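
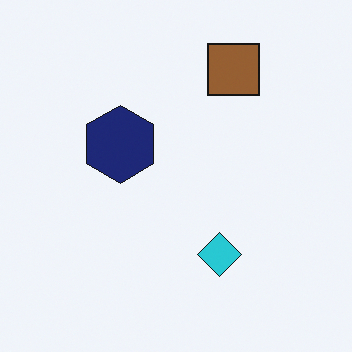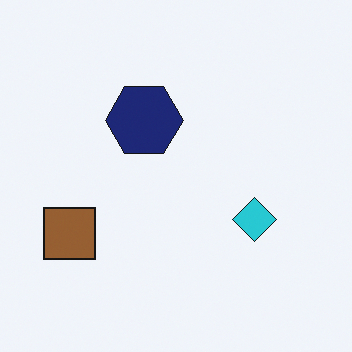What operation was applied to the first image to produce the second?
It was transposed (reflected across the top-left ↔ bottom-right diagonal).

Shapes have swapped their row and column positions — what was in the top-right is now in the bottom-left — a diagonal reflection.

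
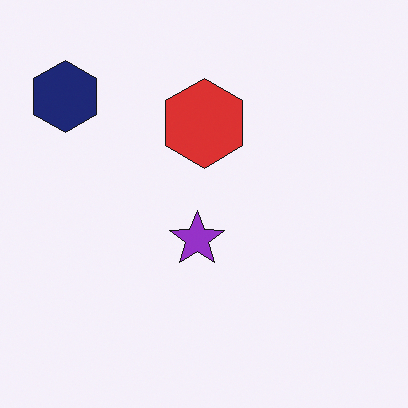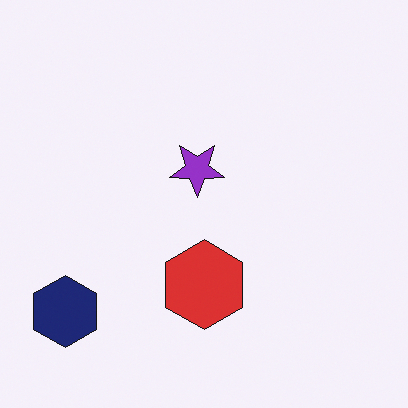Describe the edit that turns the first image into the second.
The second image is the first flipped vertically (top ↔ bottom).

The navy hexagon is in the top-left of the first image and the bottom-left of the second — shapes on opposite sides of the horizontal midline have swapped in a mirror flip.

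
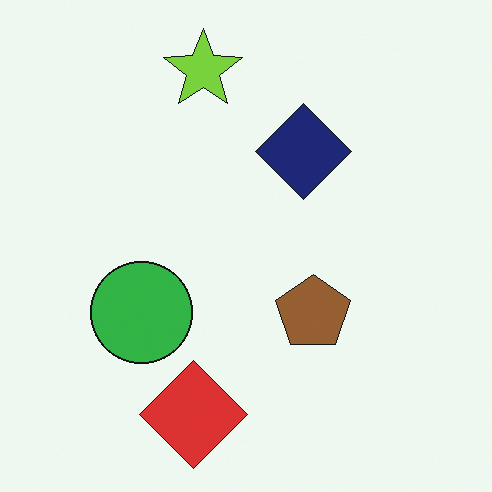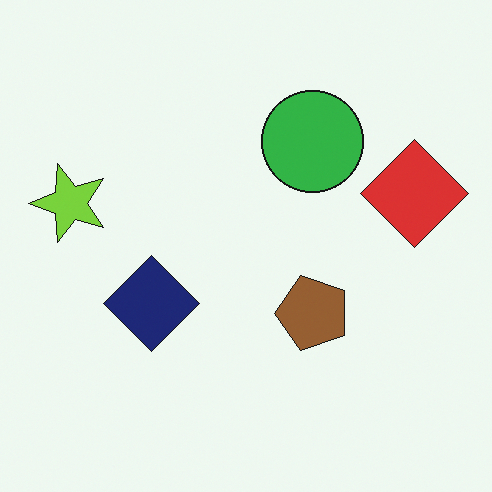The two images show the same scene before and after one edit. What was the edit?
The second image is the first transposed (reflected across the top-left ↔ bottom-right diagonal).

Shapes have swapped their row and column positions — what was in the top-right is now in the bottom-left — a diagonal reflection.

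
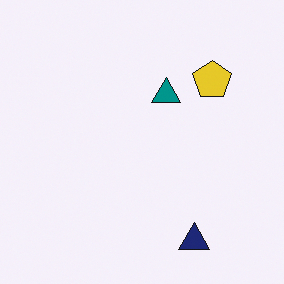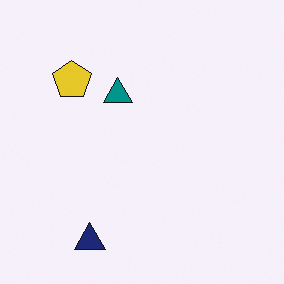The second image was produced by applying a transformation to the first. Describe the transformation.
The second image is the first flipped horizontally (left ↔ right).

The yellow pentagon is in the top-right of the first image and the top-left of the second — shapes on opposite sides of the vertical midline have swapped in a mirror flip.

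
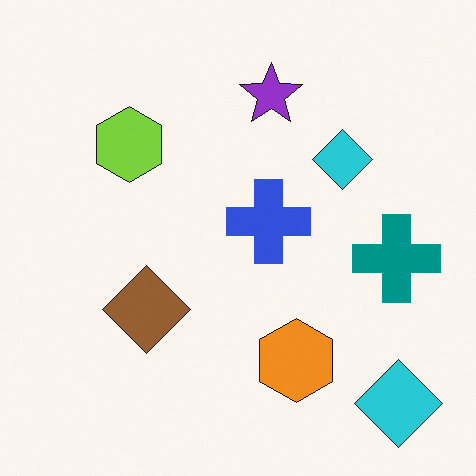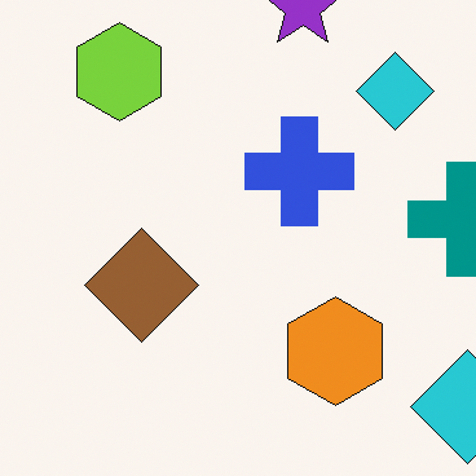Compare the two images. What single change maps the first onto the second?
The transformation is: cropped slightly and scaled back up.

The visible shapes are larger and the field of view is narrower; shapes near the original edges may be partly or wholly outside the frame — a crop-and-rescale.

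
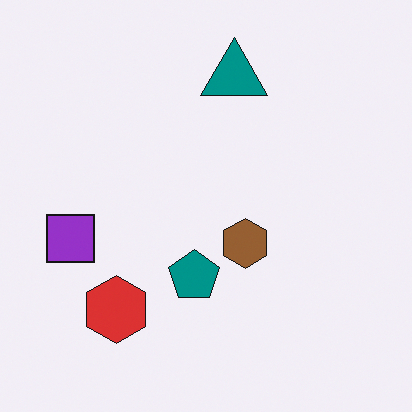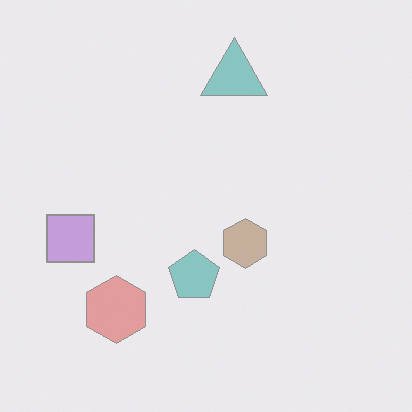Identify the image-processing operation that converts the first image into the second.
It was given much lower contrast.

Tones are pushed toward mid-grey across the whole image — a global contrast change.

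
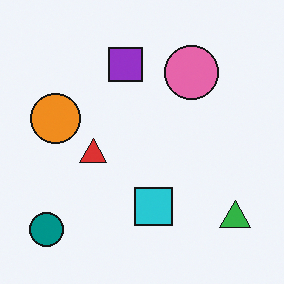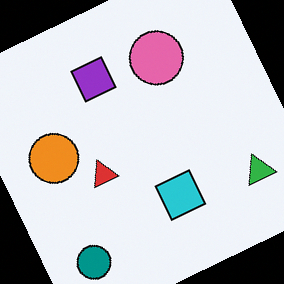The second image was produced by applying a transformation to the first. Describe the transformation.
The second image is the first rotated counter-clockwise by a moderate amount.

Every shape is tilted by the same angle and the image corners show triangular fill wedges — a whole-image rotation by a non-right angle.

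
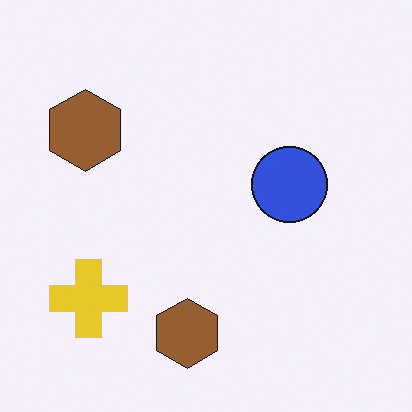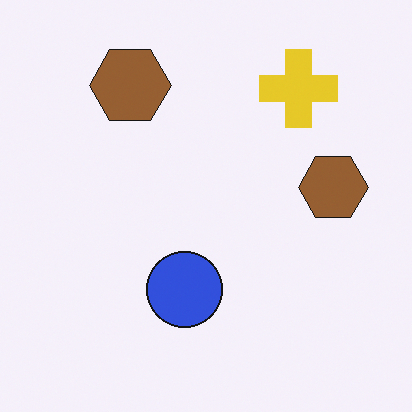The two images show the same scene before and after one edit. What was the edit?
The image was transposed (reflected across the top-left ↔ bottom-right diagonal).

Shapes have swapped their row and column positions — what was in the top-right is now in the bottom-left — a diagonal reflection.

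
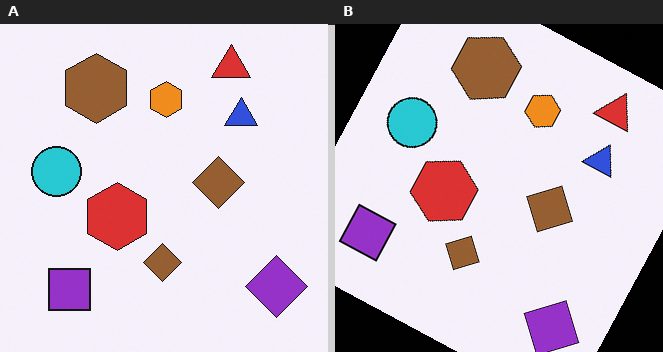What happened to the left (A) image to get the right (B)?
Rotated clockwise by a clearly visible amount.

Every shape is tilted by the same angle and the image corners show triangular fill wedges — a whole-image rotation by a non-right angle.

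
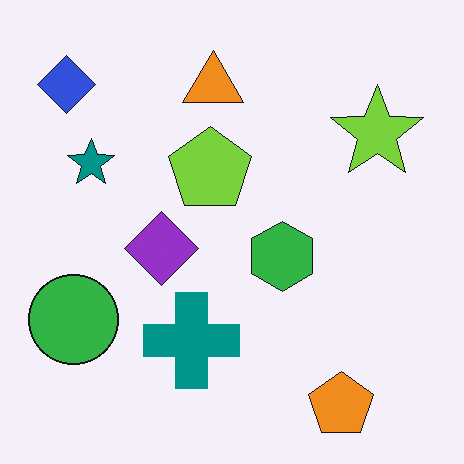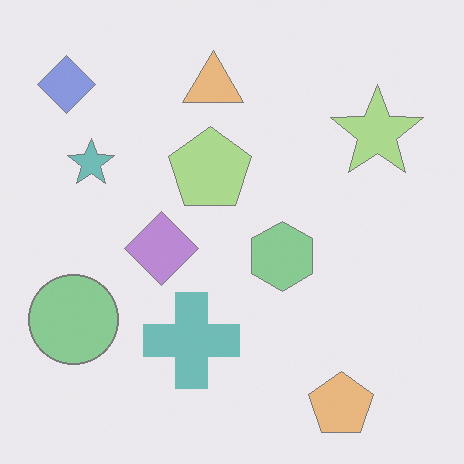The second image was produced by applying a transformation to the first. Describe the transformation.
The second image is the first given much lower contrast.

Tones are pushed toward mid-grey across the whole image — a global contrast change.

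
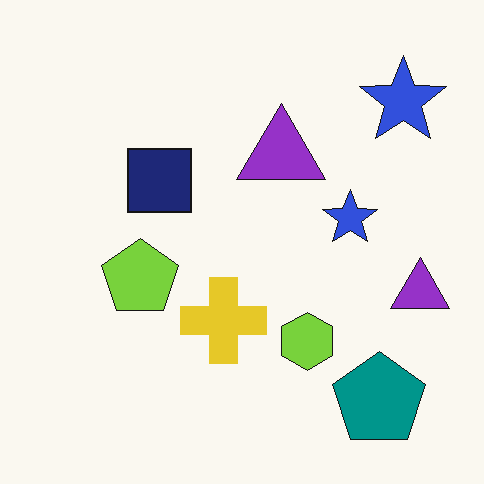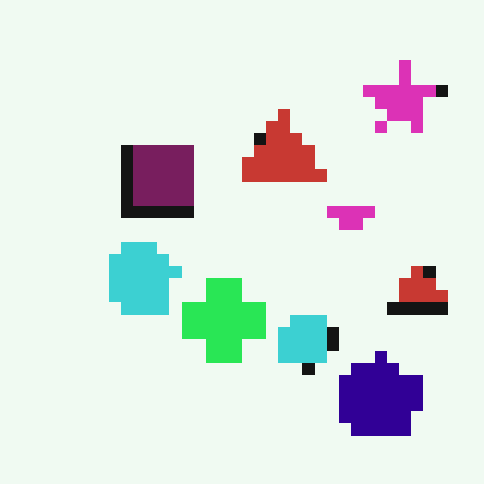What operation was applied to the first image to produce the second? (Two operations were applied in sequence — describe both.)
The image was hue-shifted by a moderate amount, then coarsely pixelated.

Every shape's color has rotated by the same amount around the hue wheel — a uniform hue shift. Shapes are reduced to large square blocks; fine edges and outlines are lost — a downscale-then-upscale (mosaic) effect.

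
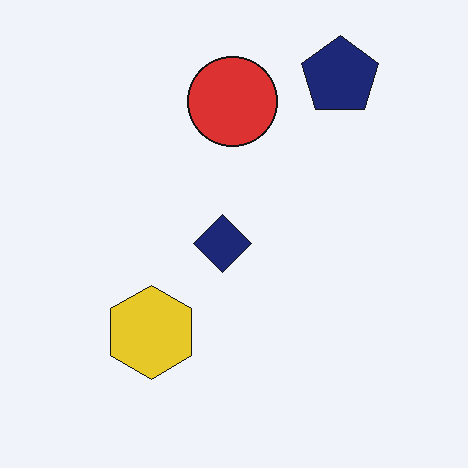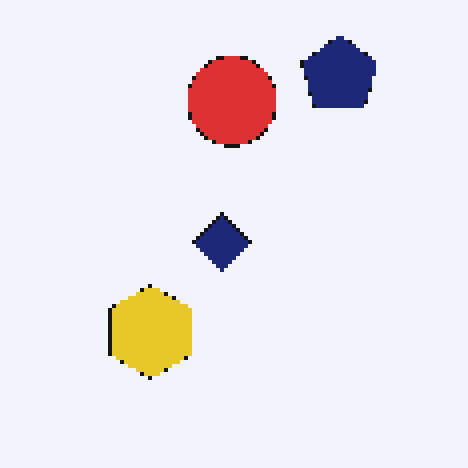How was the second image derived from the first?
The second image is the first lightly pixelated (a mild mosaic effect).

Shapes are reduced to large square blocks; fine edges and outlines are lost — a downscale-then-upscale (mosaic) effect.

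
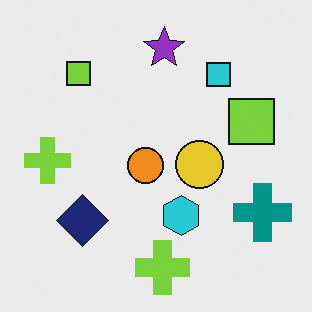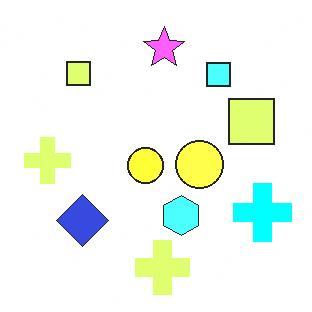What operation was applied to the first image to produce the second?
It was noticeably brightened.

Every pixel — background and shapes alike — is uniformly brightened.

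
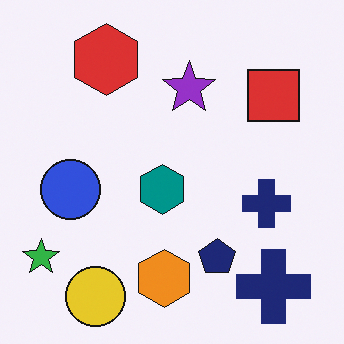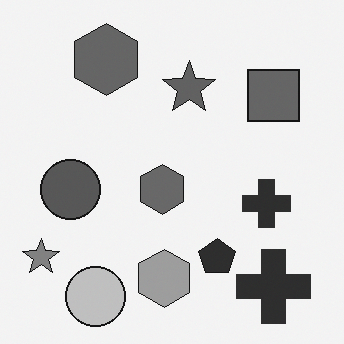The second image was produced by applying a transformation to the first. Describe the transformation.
The second image is the first converted to grayscale.

All color is removed — every shape is now a shade of grey.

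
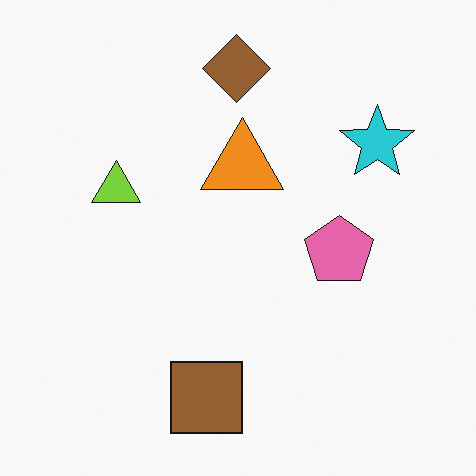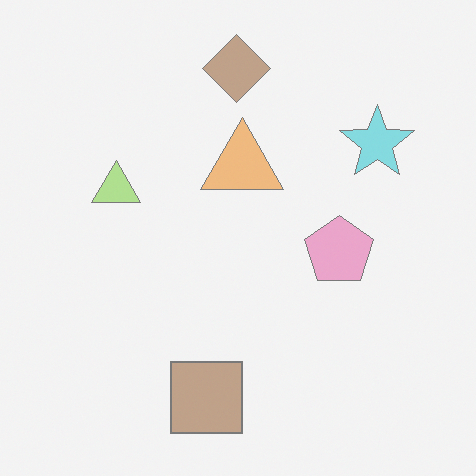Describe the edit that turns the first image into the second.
The second image is the first given much lower contrast.

Tones are pushed toward mid-grey across the whole image — a global contrast change.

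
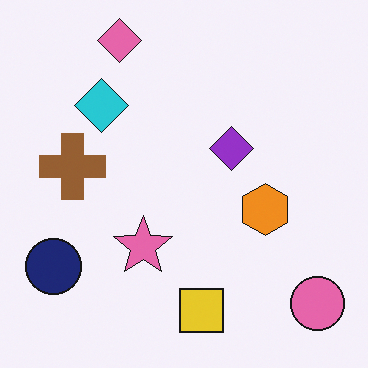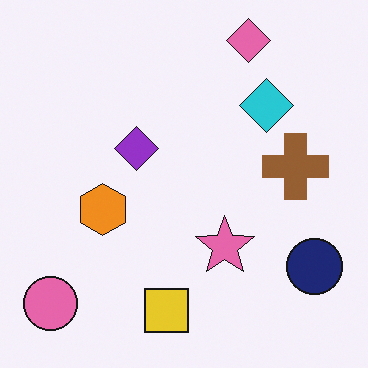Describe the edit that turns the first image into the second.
It was flipped horizontally (left ↔ right).

The pink circle is in the bottom-right of the first image and the bottom-left of the second — shapes on opposite sides of the vertical midline have swapped in a mirror flip.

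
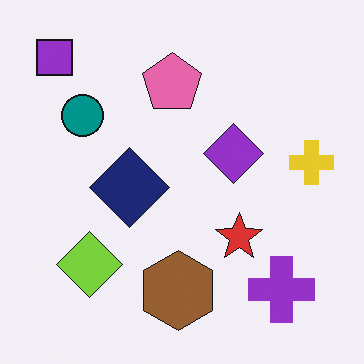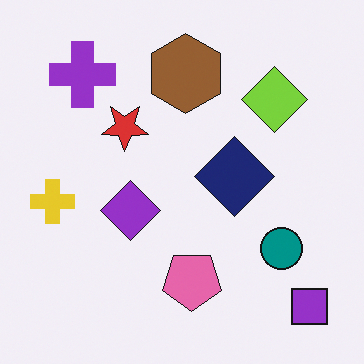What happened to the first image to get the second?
This is the original image rotated 180°.

The purple square sits in the top-left of the first image and the bottom-right of the second — consistent with a whole-image 180° rotation.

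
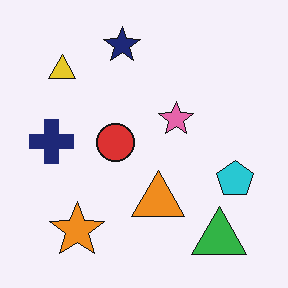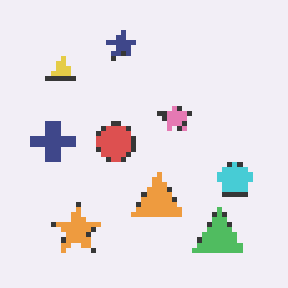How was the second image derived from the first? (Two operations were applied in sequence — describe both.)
This is the original image mildly pixelated, then given slightly reduced contrast.

Shapes are reduced to large square blocks; fine edges and outlines are lost — a downscale-then-upscale (mosaic) effect. Tones are pushed toward mid-grey across the whole image — a global contrast change.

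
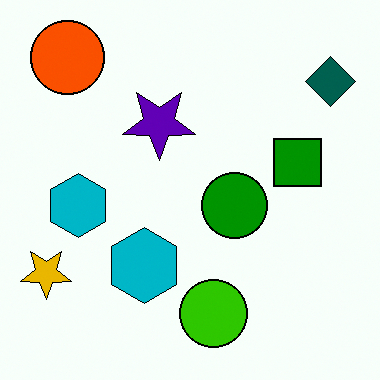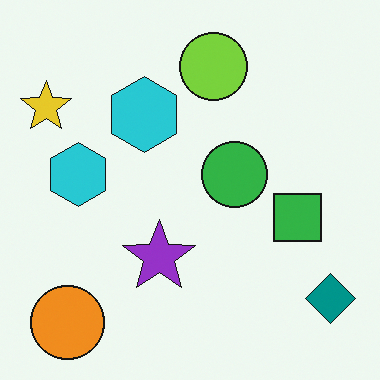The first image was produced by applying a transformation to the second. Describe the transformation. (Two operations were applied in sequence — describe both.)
The image was flipped vertically (top ↔ bottom), then boosted in contrast.

The orange circle is in the bottom-left of the second image and the top-left of the first — shapes on opposite sides of the horizontal midline have swapped in a mirror flip. Tones are pushed away from mid-grey across the whole image — a global contrast change.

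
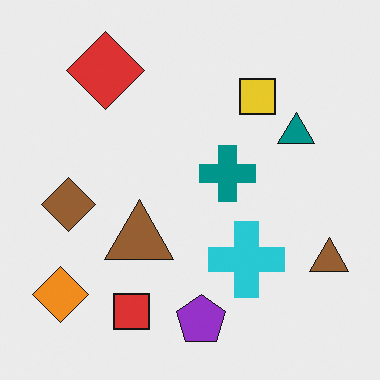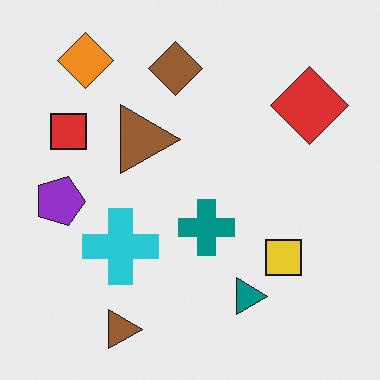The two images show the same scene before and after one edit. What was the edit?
This is the original image rotated 90° clockwise.

The orange diamond sits in the bottom-left of the first image and the top-left of the second — consistent with a whole-image 90° clockwise rotation.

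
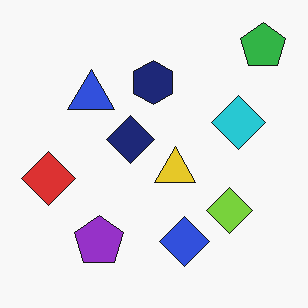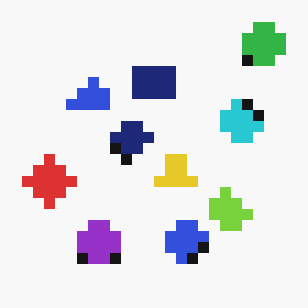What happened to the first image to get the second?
It was coarsely pixelated.

Shapes are reduced to large square blocks; fine edges and outlines are lost — a downscale-then-upscale (mosaic) effect.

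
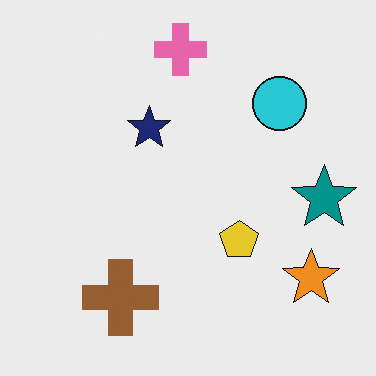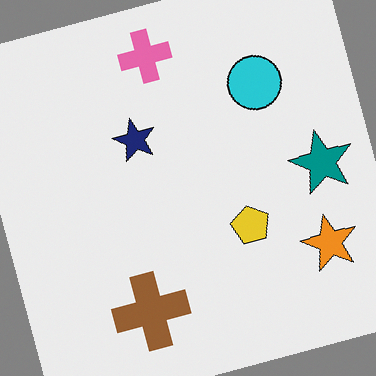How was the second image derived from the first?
This is the original image rotated counter-clockwise by a moderate amount.

Every shape is tilted by the same angle and the image corners show triangular fill wedges — a whole-image rotation by a non-right angle.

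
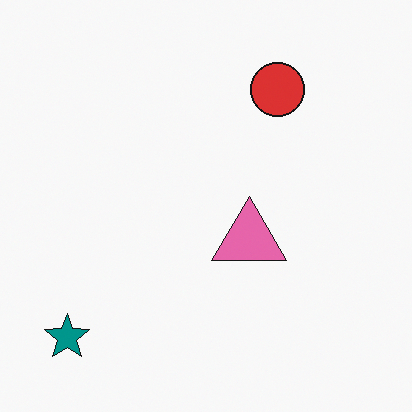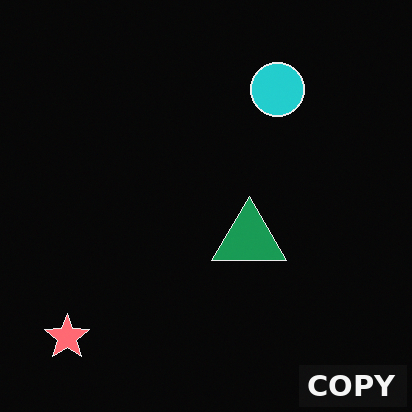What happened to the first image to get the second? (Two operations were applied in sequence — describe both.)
It was color-inverted (negative), then watermarked with the text "COPY" in the lower-right corner.

The light background has become dark and every shape's color is its complement — a photographic negative. A dark label reading "COPY" appears in the lower-right corner.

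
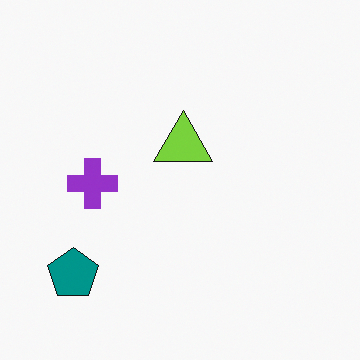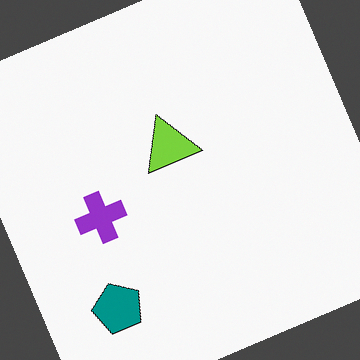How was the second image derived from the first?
This is the original image rotated counter-clockwise by a moderate amount.

Every shape is tilted by the same angle and the image corners show triangular fill wedges — a whole-image rotation by a non-right angle.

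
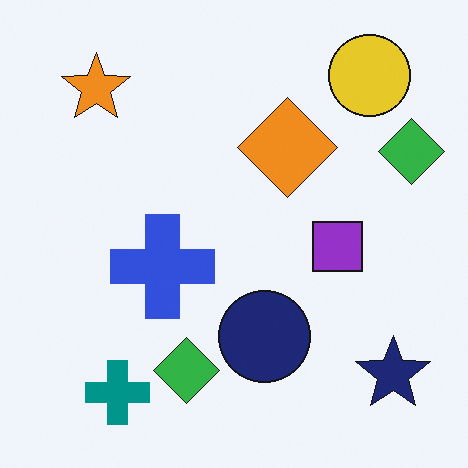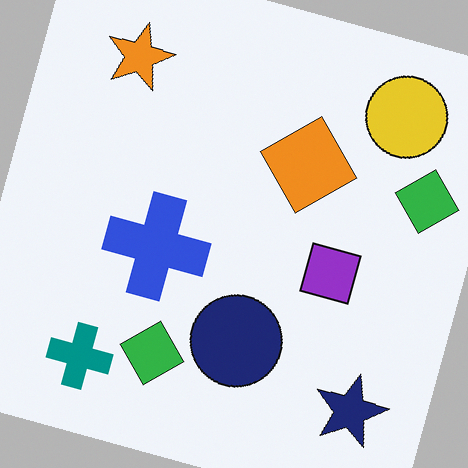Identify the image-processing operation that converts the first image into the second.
The image was rotated clockwise by a moderate amount.

Every shape is tilted by the same angle and the image corners show triangular fill wedges — a whole-image rotation by a non-right angle.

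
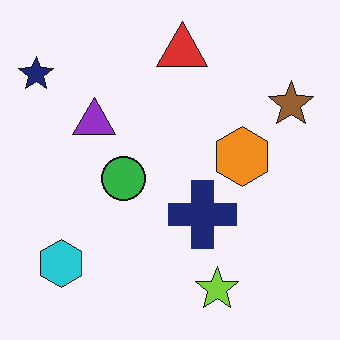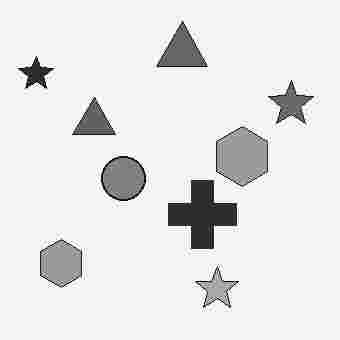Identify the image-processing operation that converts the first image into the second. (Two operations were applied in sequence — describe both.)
This is the original image converted to grayscale, then degraded with heavy JPEG compression.

All color is removed — every shape is now a shade of grey. Blocky 8×8 compression artifacts appear around shape edges and the flat background shows ringing — characteristic JPEG degradation.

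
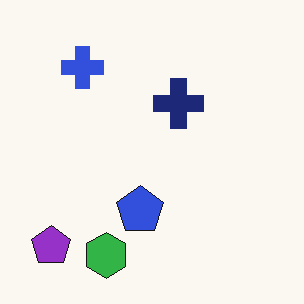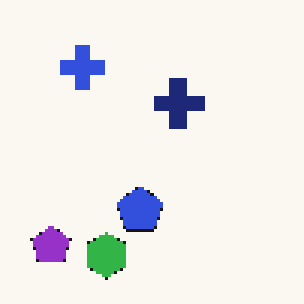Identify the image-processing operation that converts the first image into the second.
This is the original image lightly pixelated (a mild mosaic effect).

Shapes are reduced to large square blocks; fine edges and outlines are lost — a downscale-then-upscale (mosaic) effect.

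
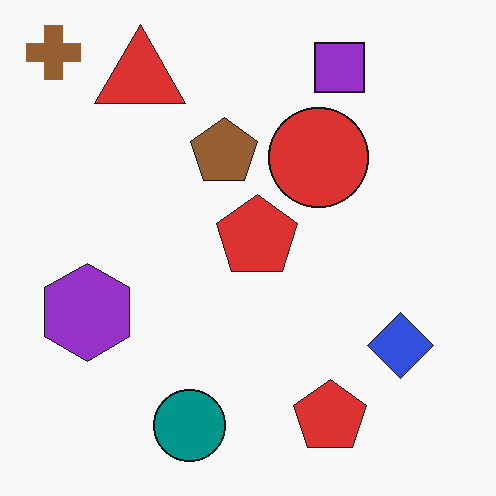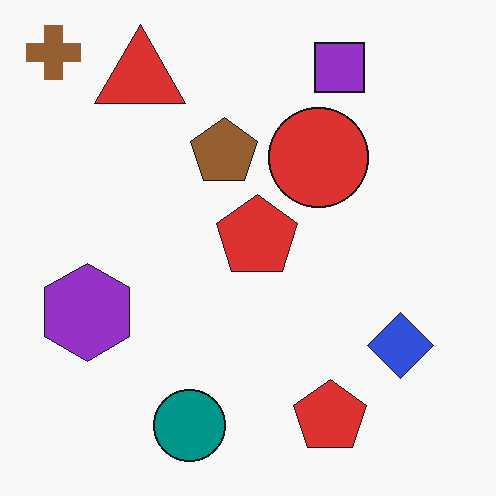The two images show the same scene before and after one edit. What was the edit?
This is the original image JPEG-compressed with visible artifacts.

Blocky 8×8 compression artifacts appear around shape edges and the flat background shows ringing — characteristic JPEG degradation.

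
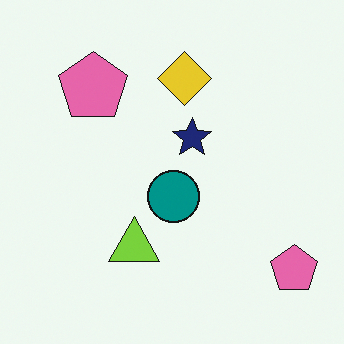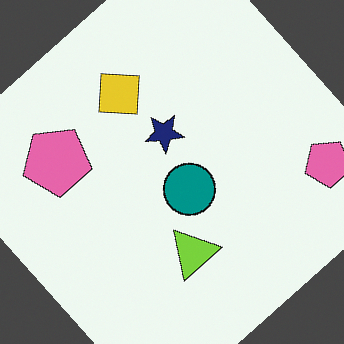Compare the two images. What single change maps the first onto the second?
This is the original image rotated counter-clockwise by a large amount — several tens of degrees.

Every shape is tilted by the same angle and the image corners show triangular fill wedges — a whole-image rotation by a non-right angle.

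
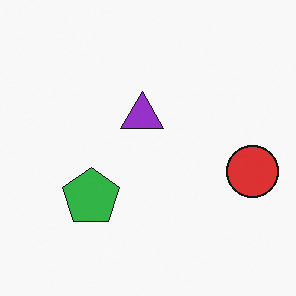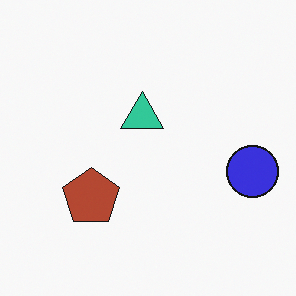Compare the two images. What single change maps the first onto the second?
The second image is the first hue-shifted by a large amount.

Every shape's color has rotated by the same amount around the hue wheel — a uniform hue shift.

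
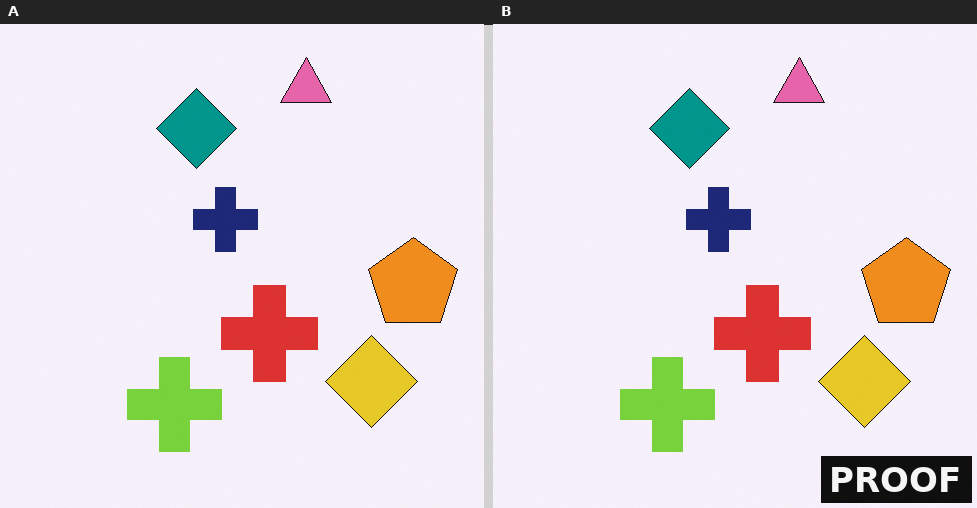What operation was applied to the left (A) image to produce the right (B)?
The image was watermarked with the text "PROOF" in the lower-right corner.

A dark label reading "PROOF" appears in the lower-right corner.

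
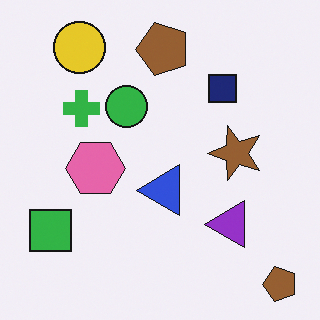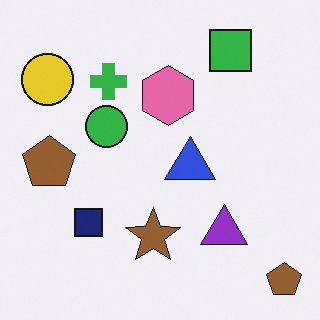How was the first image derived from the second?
The first image is the second transposed (reflected across the top-left ↔ bottom-right diagonal).

Shapes have swapped their row and column positions — what was in the top-right is now in the bottom-left — a diagonal reflection.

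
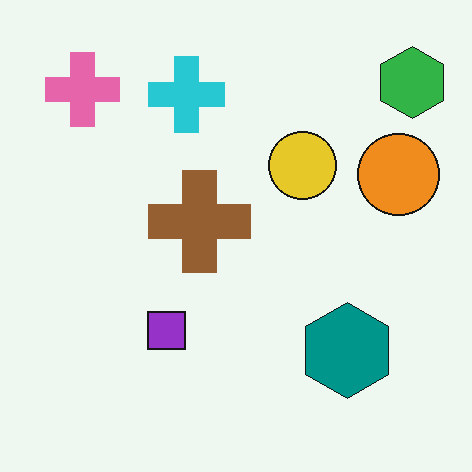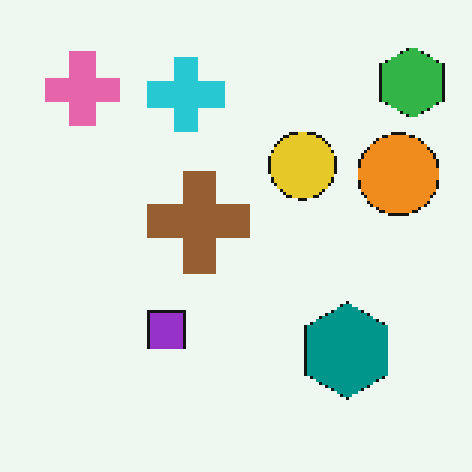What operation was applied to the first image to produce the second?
This is the original image mildly pixelated.

Shapes are reduced to large square blocks; fine edges and outlines are lost — a downscale-then-upscale (mosaic) effect.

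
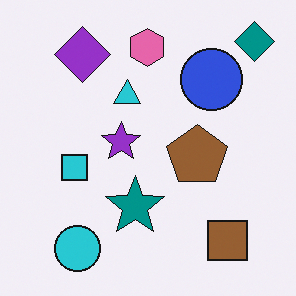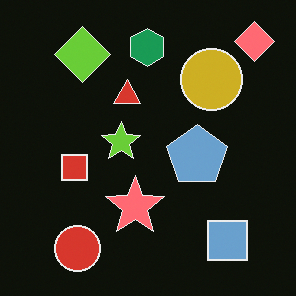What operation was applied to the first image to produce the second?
This is the original image color-inverted (negative).

The light background has become dark and every shape's color is its complement — a photographic negative.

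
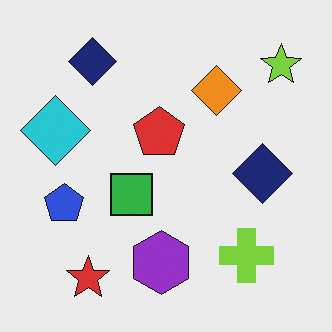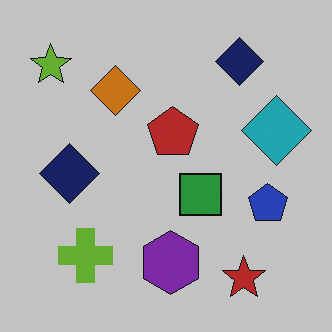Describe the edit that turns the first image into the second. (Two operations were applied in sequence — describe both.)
This is the original image flipped horizontally (left ↔ right), then darkened a little.

The lime star is in the top-right of the first image and the top-left of the second — shapes on opposite sides of the vertical midline have swapped in a mirror flip. Every pixel — background and shapes alike — is uniformly darkened.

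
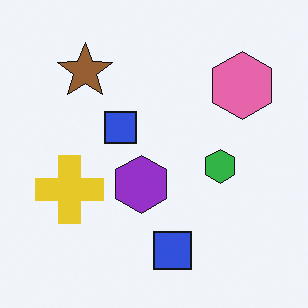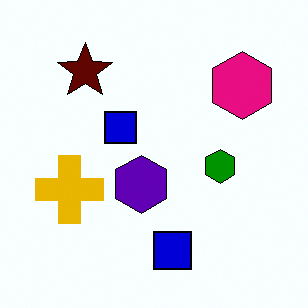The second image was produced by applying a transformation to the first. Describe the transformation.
The image was given much higher contrast.

Tones are pushed away from mid-grey across the whole image — a global contrast change.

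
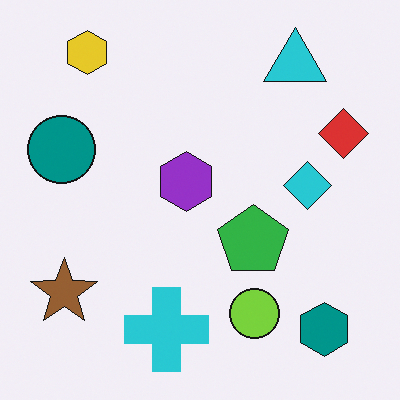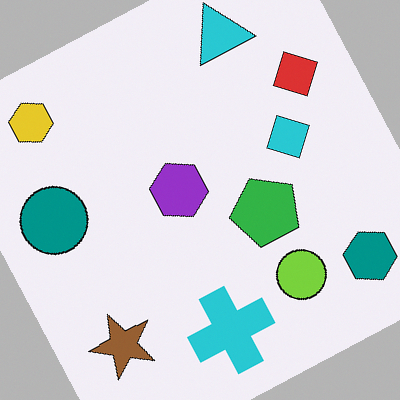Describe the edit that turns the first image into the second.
The image was rotated counter-clockwise by a moderate amount.

Every shape is tilted by the same angle and the image corners show triangular fill wedges — a whole-image rotation by a non-right angle.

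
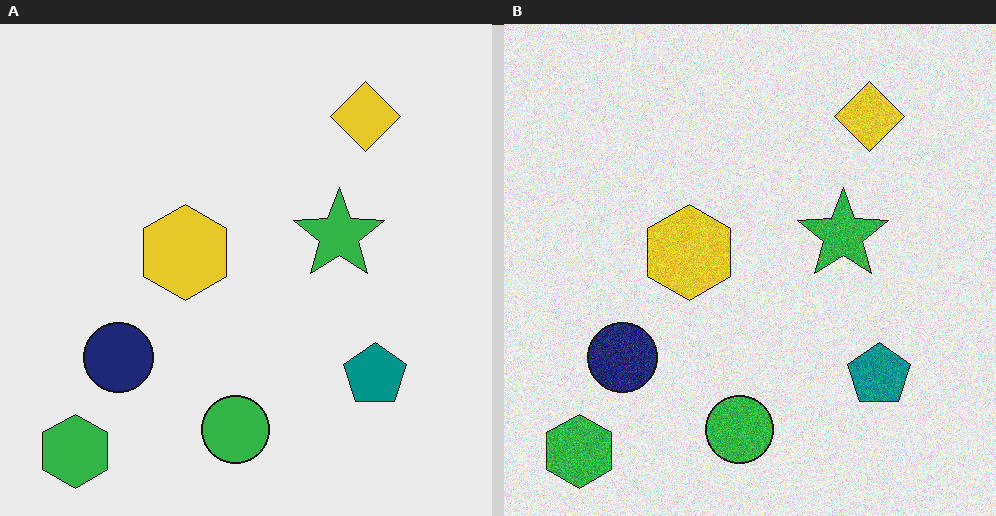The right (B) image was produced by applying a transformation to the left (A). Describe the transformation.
The transformation is: degraded with moderate additive noise.

Random speckle covers the whole image, including the flat background.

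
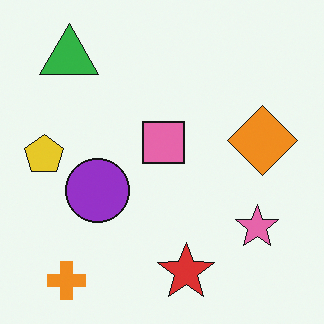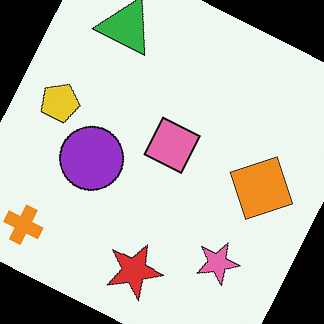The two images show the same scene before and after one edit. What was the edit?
It was rotated clockwise by a moderate amount.

Every shape is tilted by the same angle and the image corners show triangular fill wedges — a whole-image rotation by a non-right angle.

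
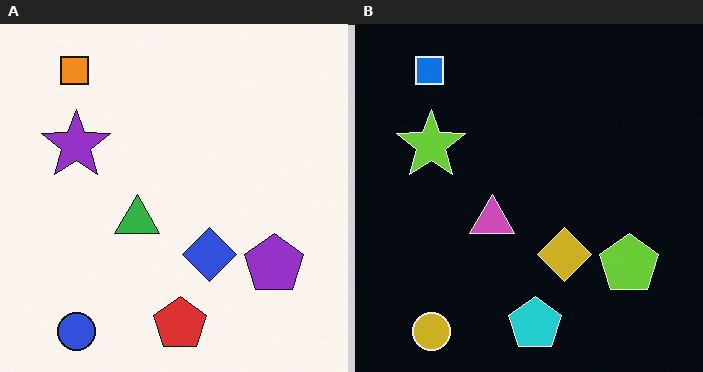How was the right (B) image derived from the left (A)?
It was color-inverted (negative).

The light background has become dark and every shape's color is its complement — a photographic negative.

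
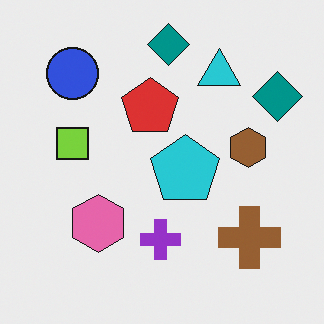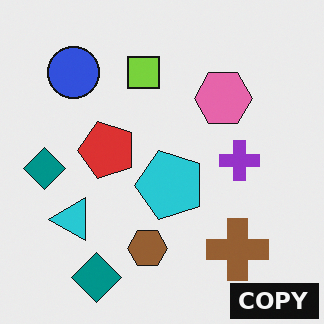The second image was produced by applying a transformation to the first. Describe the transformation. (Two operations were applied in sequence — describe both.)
The image was transposed (reflected across the top-left ↔ bottom-right diagonal), then watermarked with the text "COPY" in the lower-right corner.

Shapes have swapped their row and column positions — what was in the top-right is now in the bottom-left — a diagonal reflection. A dark label reading "COPY" appears in the lower-right corner.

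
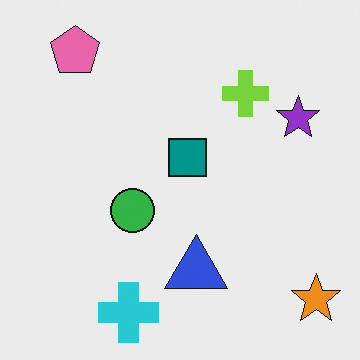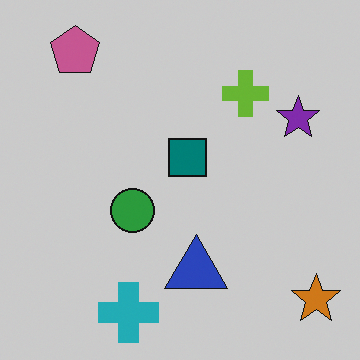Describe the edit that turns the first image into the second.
The transformation is: slightly darkened.

Every pixel — background and shapes alike — is uniformly darkened.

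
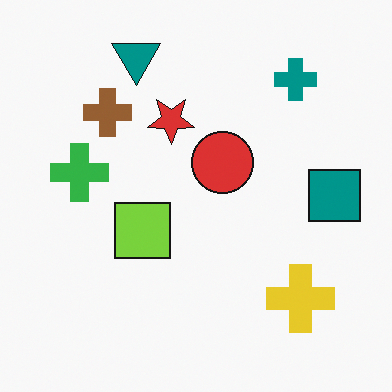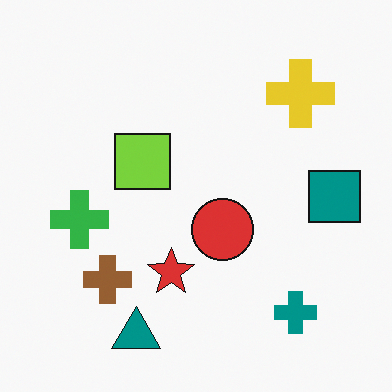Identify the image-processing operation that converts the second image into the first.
The image was flipped vertically (top ↔ bottom).

The teal triangle is in the bottom of the second image and the top of the first — shapes on opposite sides of the horizontal midline have swapped in a mirror flip.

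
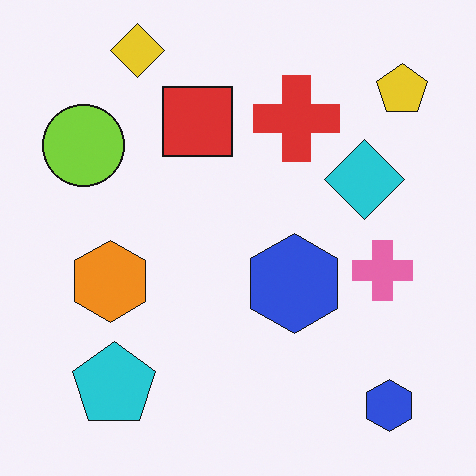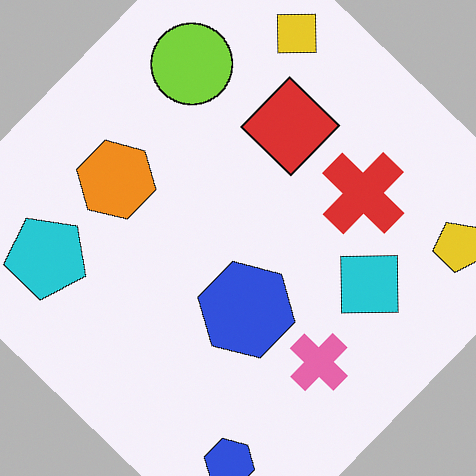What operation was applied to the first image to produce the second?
Rotated clockwise by a large amount — several tens of degrees.

Every shape is tilted by the same angle and the image corners show triangular fill wedges — a whole-image rotation by a non-right angle.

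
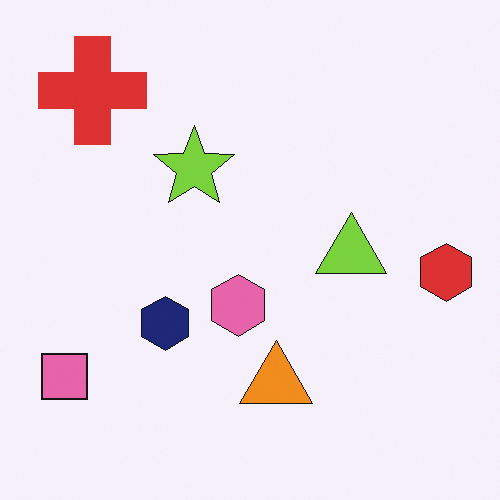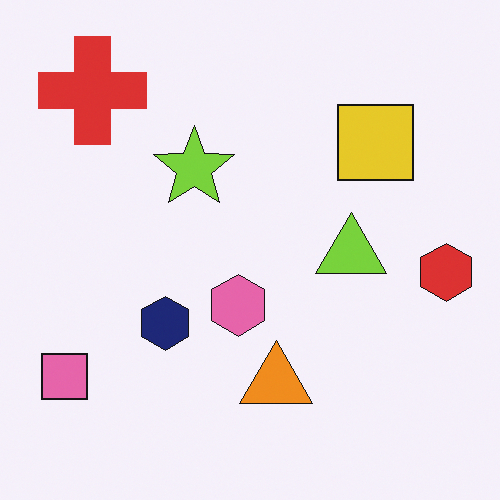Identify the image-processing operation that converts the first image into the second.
The image was overlaid with an additional yellow square.

A yellow square appears in the second image that is absent from the first.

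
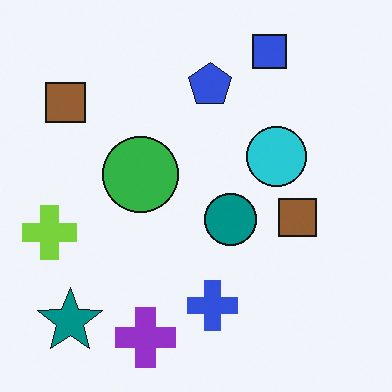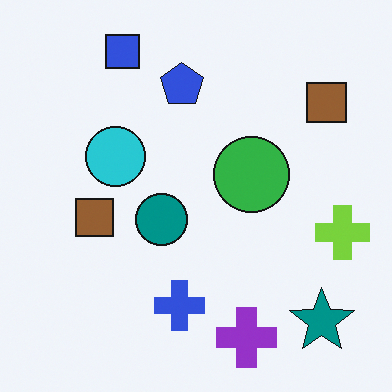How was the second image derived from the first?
The second image is the first flipped horizontally (left ↔ right).

The lime cross is in the left of the first image and the right of the second — shapes on opposite sides of the vertical midline have swapped in a mirror flip.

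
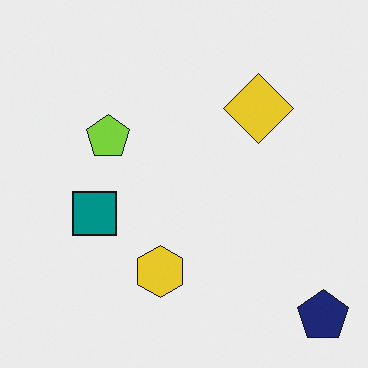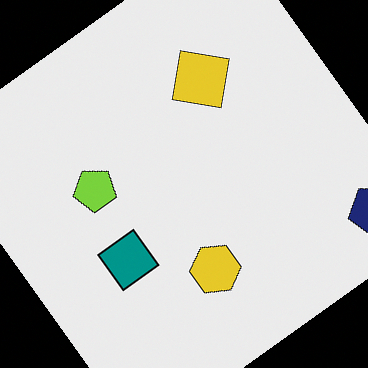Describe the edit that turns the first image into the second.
Rotated counter-clockwise by a large amount — several tens of degrees.

Every shape is tilted by the same angle and the image corners show triangular fill wedges — a whole-image rotation by a non-right angle.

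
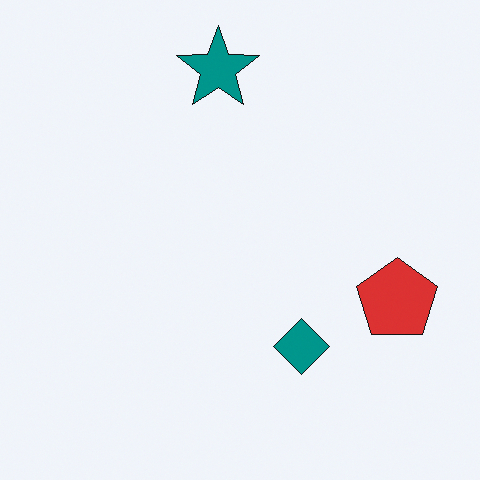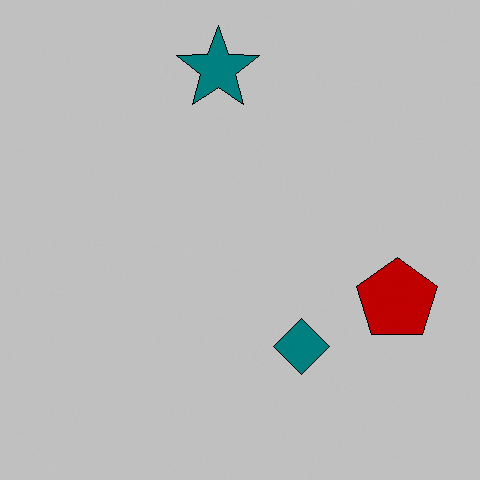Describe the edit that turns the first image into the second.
This is the original image heavily posterized to just a handful of flat colors.

Each flat color has snapped to a coarser quantized level — most visibly, the near-white background has dropped to a flat grey.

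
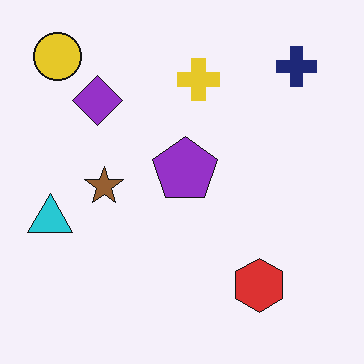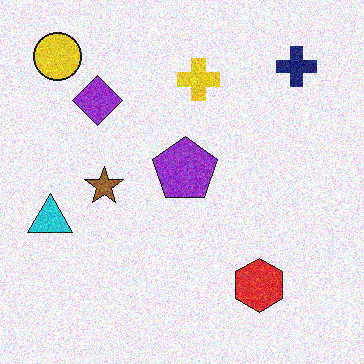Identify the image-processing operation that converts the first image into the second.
The second image is the first degraded with visible gaussian noise.

Random speckle covers the whole image, including the flat background.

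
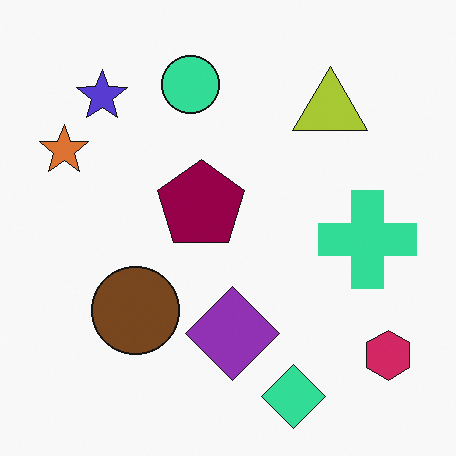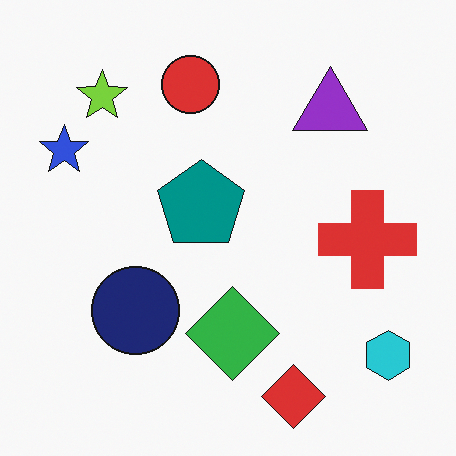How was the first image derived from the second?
Hue-shifted through roughly a third of the color wheel.

Every shape's color has rotated by the same amount around the hue wheel — a uniform hue shift.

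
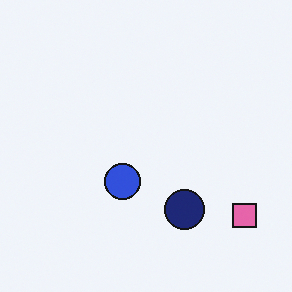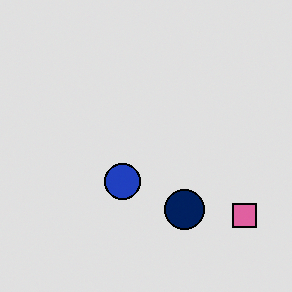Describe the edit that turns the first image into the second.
Moderately posterized.

Each flat color has snapped to a coarser quantized level — most visibly, the near-white background has dropped to a flat grey.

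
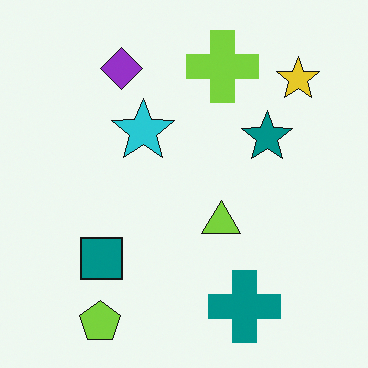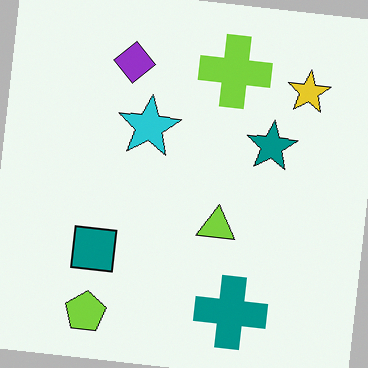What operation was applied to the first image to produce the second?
It was rotated clockwise by a small amount.

Every shape is tilted by the same angle and the image corners show triangular fill wedges — a whole-image rotation by a non-right angle.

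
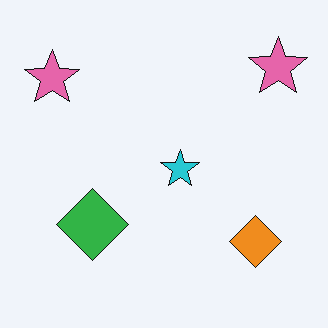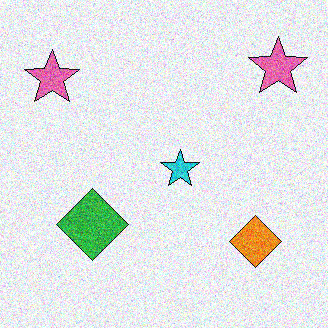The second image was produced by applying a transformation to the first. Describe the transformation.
The transformation is: degraded with a thick layer of grain.

Random speckle covers the whole image, including the flat background.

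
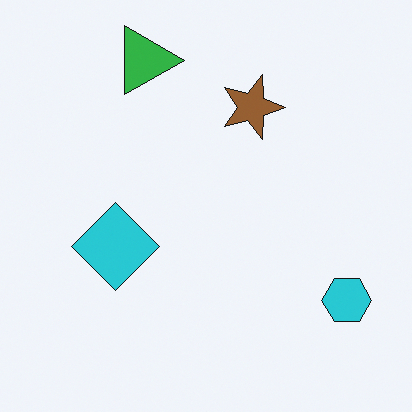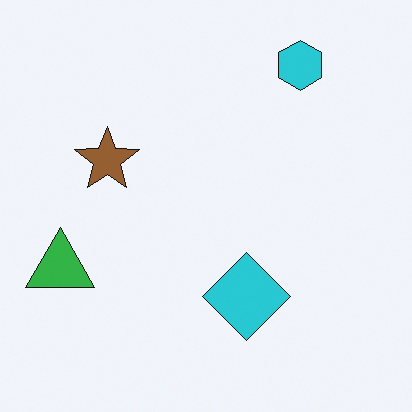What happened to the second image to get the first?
The first image is the second rotated 90° clockwise.

The cyan hexagon sits in the top-right of the second image and the bottom-right of the first — consistent with a whole-image 90° clockwise rotation.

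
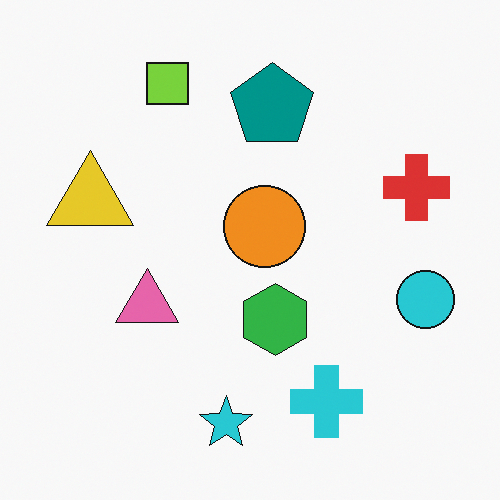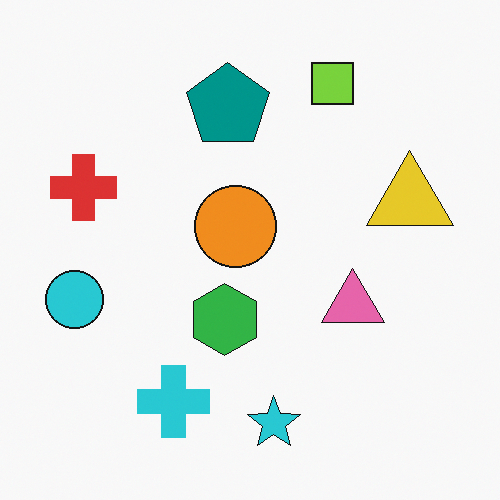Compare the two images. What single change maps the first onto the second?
The image was flipped horizontally (left ↔ right).

The cyan circle is in the right of the first image and the left of the second — shapes on opposite sides of the vertical midline have swapped in a mirror flip.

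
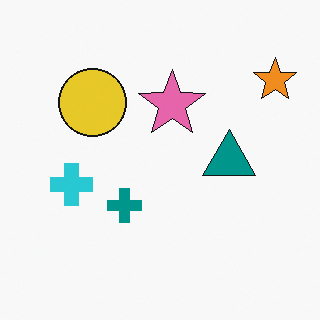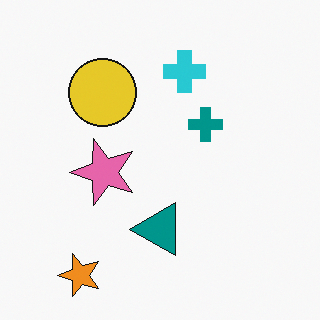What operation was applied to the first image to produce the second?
The image was transposed (reflected across the top-left ↔ bottom-right diagonal).

Shapes have swapped their row and column positions — what was in the top-right is now in the bottom-left — a diagonal reflection.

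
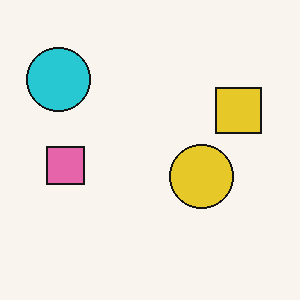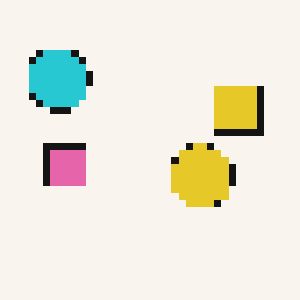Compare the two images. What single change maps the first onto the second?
This is the original image pixelated into visible square blocks.

Shapes are reduced to large square blocks; fine edges and outlines are lost — a downscale-then-upscale (mosaic) effect.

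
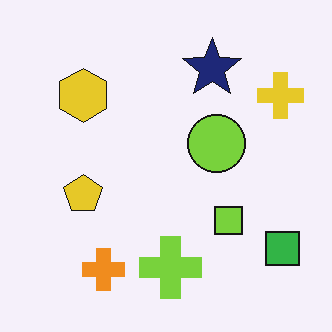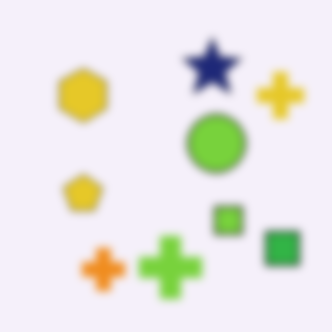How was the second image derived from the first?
The transformation is: moderately blurred.

Shape edges and outlines are uniformly softened across the whole image.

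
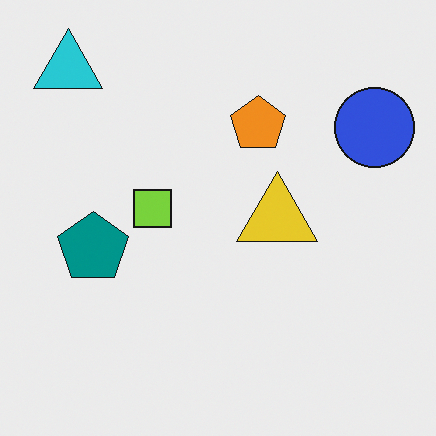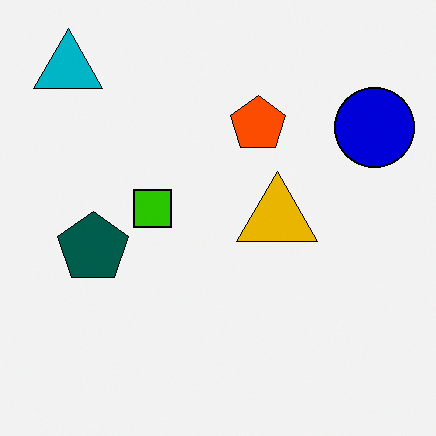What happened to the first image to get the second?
The image was boosted in contrast.

Tones are pushed away from mid-grey across the whole image — a global contrast change.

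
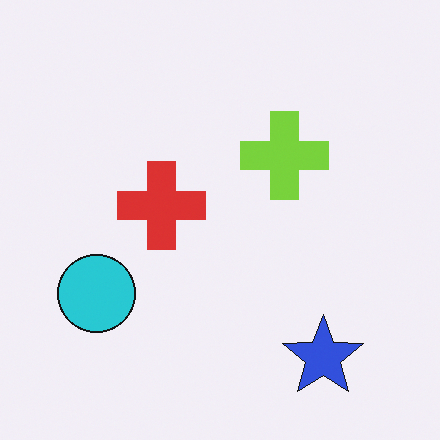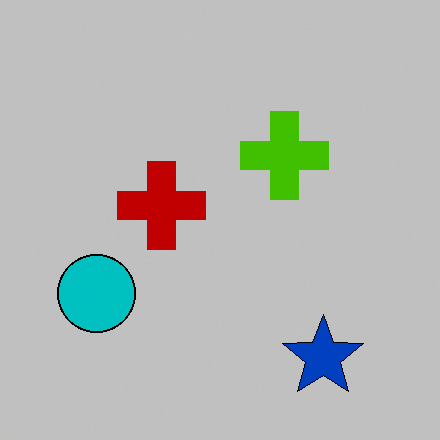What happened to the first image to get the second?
The transformation is: aggressively posterized.

Each flat color has snapped to a coarser quantized level — most visibly, the near-white background has dropped to a flat grey.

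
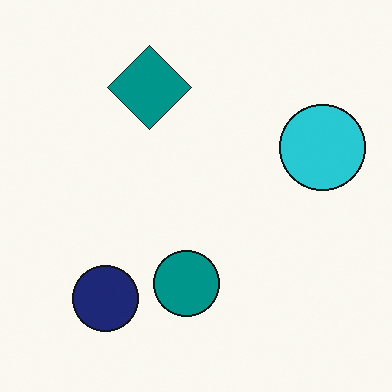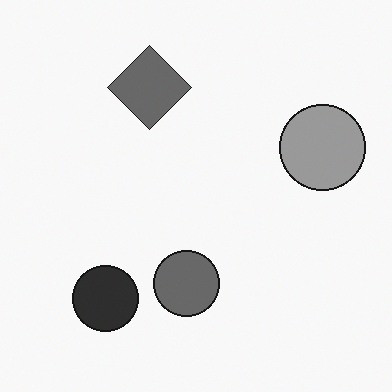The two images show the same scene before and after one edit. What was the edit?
This is the original image converted to grayscale.

All color is removed — every shape is now a shade of grey.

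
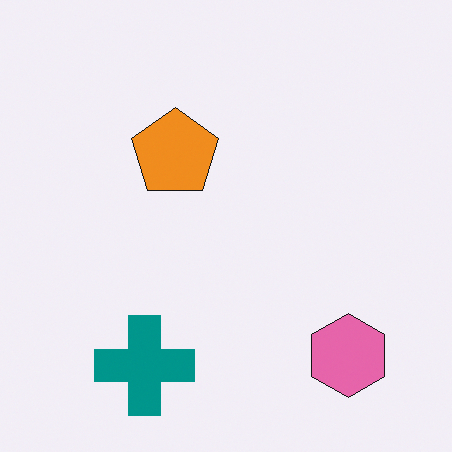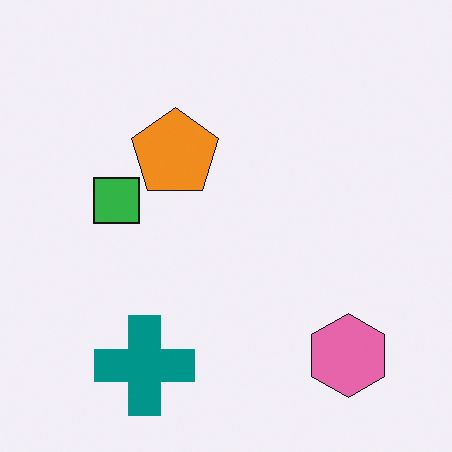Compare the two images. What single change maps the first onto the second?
The transformation is: overlaid with an additional green square.

A green square appears in the second image that is absent from the first.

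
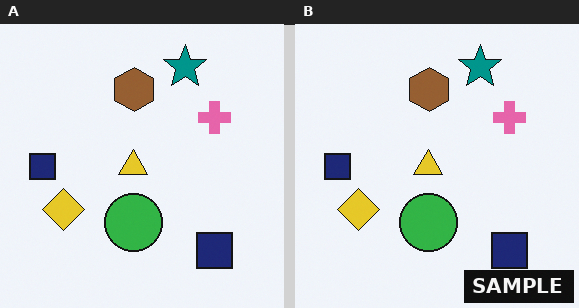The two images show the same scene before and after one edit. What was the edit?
This is the original image watermarked with the text "SAMPLE" in the lower-right corner.

A dark label reading "SAMPLE" appears in the lower-right corner.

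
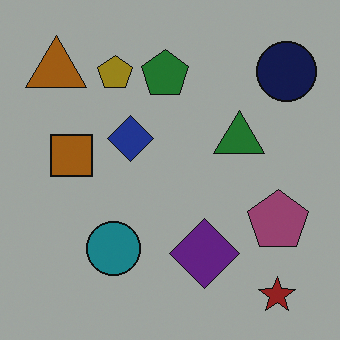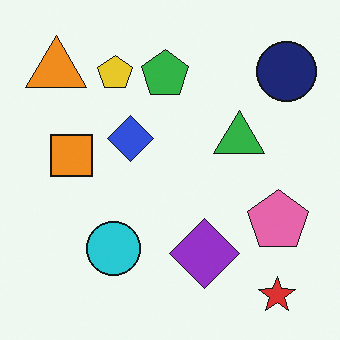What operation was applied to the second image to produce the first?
The transformation is: substantially darkened.

Every pixel — background and shapes alike — is uniformly darkened.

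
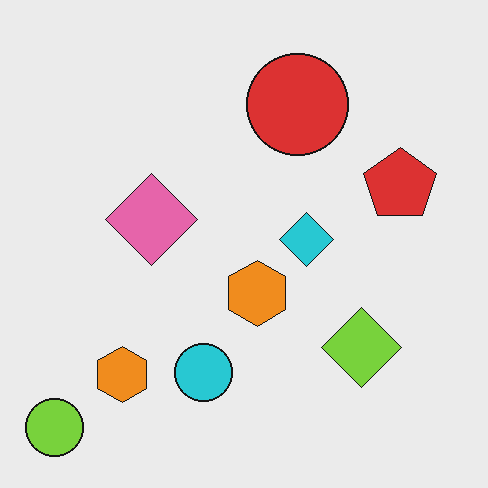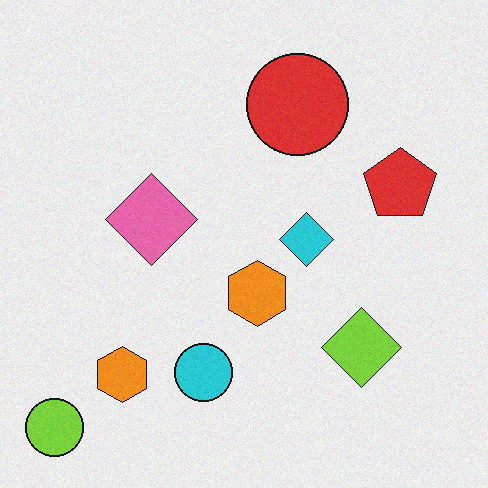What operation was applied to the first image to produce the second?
The transformation is: degraded with a light layer of grain.

Random speckle covers the whole image, including the flat background.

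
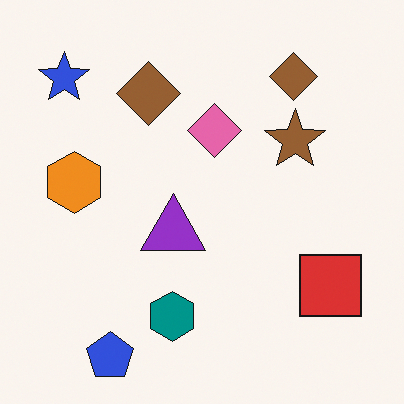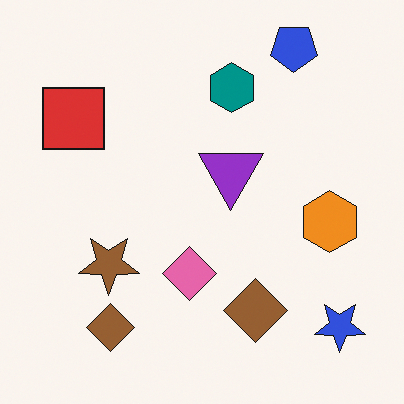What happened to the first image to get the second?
The second image is the first rotated 180°.

The blue star sits in the top-left of the first image and the bottom-right of the second — consistent with a whole-image 180° rotation.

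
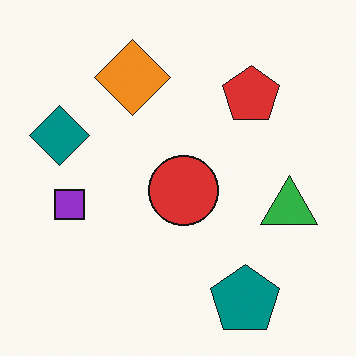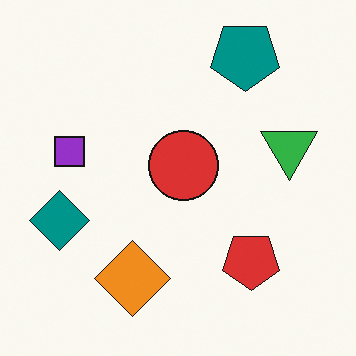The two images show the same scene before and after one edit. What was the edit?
It was flipped vertically (top ↔ bottom).

The teal pentagon is in the bottom-right of the first image and the top-right of the second — shapes on opposite sides of the horizontal midline have swapped in a mirror flip.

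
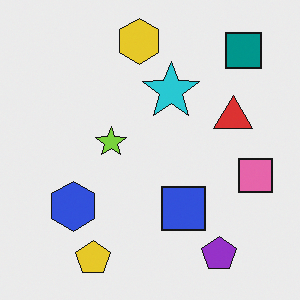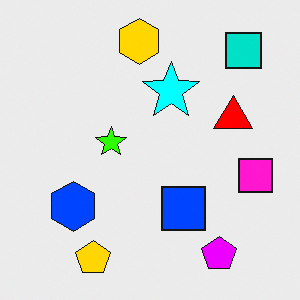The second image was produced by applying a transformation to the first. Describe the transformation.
This is the original image heavily oversaturated.

All colors are more vivid — a global saturation change.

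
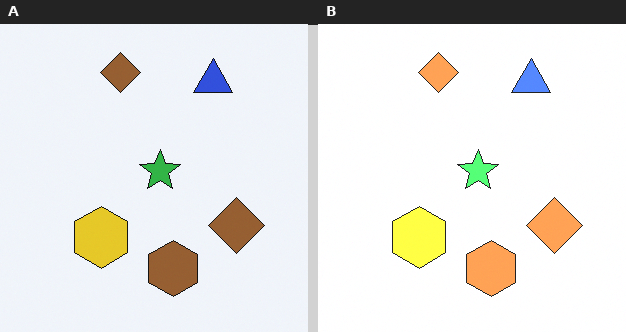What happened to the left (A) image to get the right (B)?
It was brightened a lot.

Every pixel — background and shapes alike — is uniformly brightened.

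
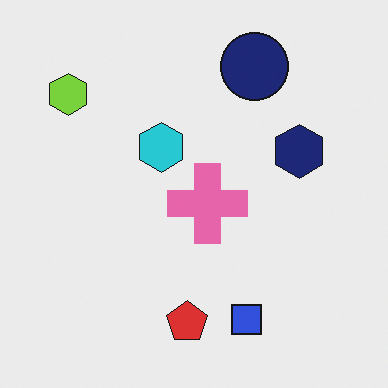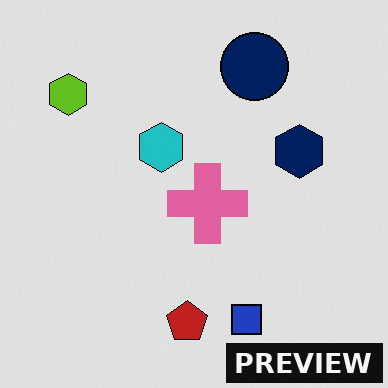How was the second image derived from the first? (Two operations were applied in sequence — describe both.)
Posterized to a reduced palette, then watermarked with the text "PREVIEW" in the lower-right corner.

Each flat color has snapped to a coarser quantized level — most visibly, the near-white background has dropped to a flat grey. A dark label reading "PREVIEW" appears in the lower-right corner.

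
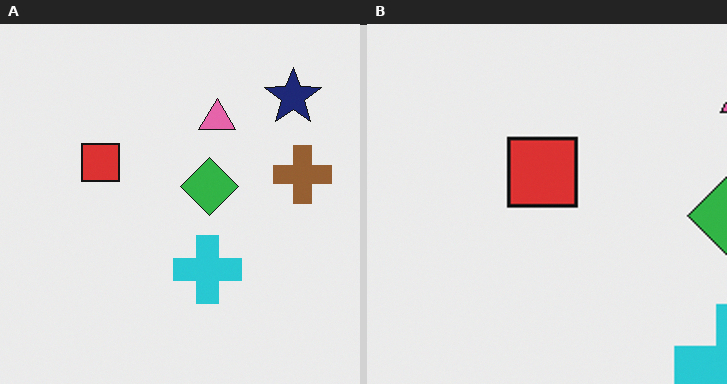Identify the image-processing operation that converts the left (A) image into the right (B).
The transformation is: cropped tightly and scaled back up.

The visible shapes are larger and the field of view is narrower; shapes near the original edges may be partly or wholly outside the frame — a crop-and-rescale.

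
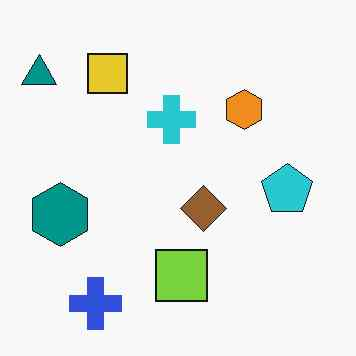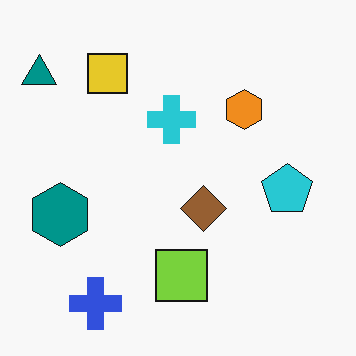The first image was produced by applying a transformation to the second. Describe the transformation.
It was JPEG-compressed with visible artifacts.

Blocky 8×8 compression artifacts appear around shape edges and the flat background shows ringing — characteristic JPEG degradation.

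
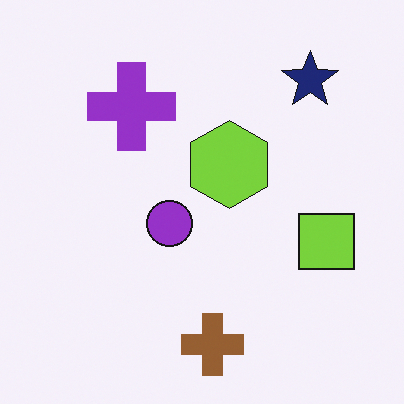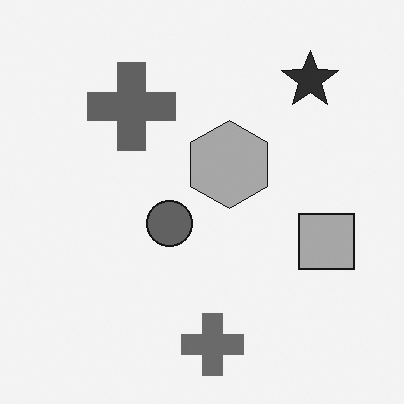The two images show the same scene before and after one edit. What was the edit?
Converted to grayscale.

All color is removed — every shape is now a shade of grey.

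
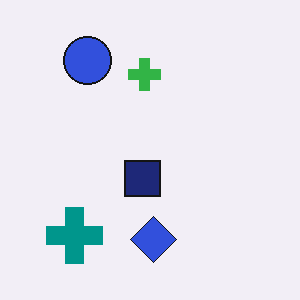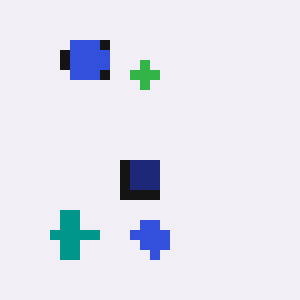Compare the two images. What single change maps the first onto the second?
The image was heavily pixelated into large blocks.

Shapes are reduced to large square blocks; fine edges and outlines are lost — a downscale-then-upscale (mosaic) effect.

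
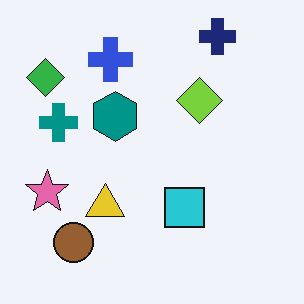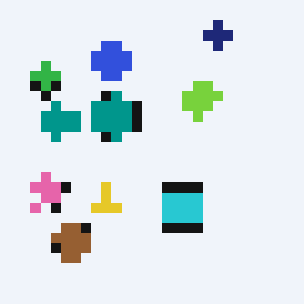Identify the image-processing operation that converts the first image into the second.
Coarsely pixelated.

Shapes are reduced to large square blocks; fine edges and outlines are lost — a downscale-then-upscale (mosaic) effect.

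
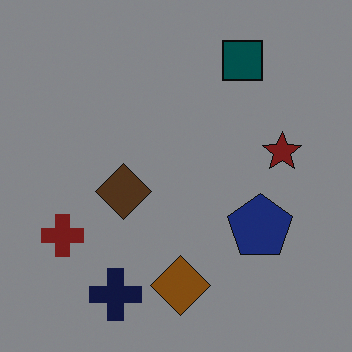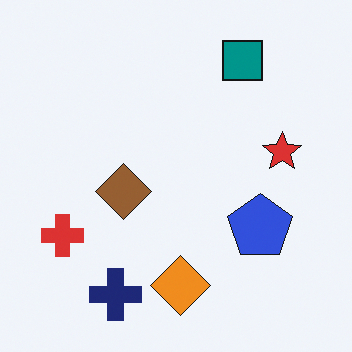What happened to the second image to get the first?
The image was substantially darkened.

Every pixel — background and shapes alike — is uniformly darkened.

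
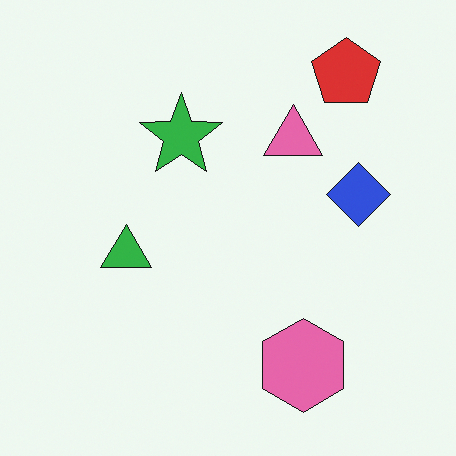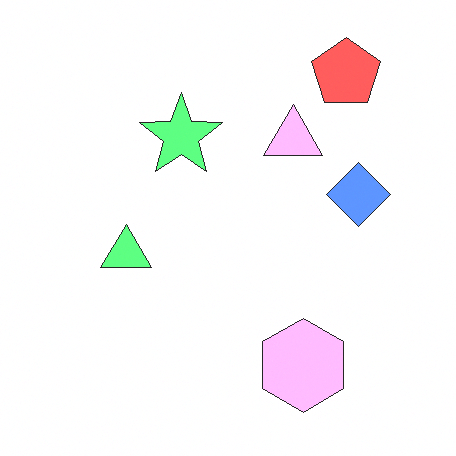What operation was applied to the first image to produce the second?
The second image is the first brightened a lot.

Every pixel — background and shapes alike — is uniformly brightened.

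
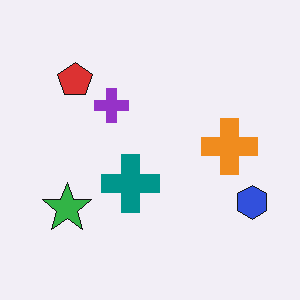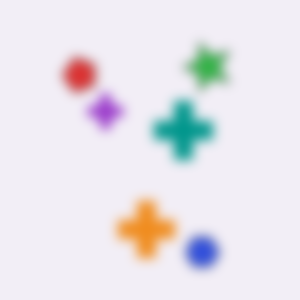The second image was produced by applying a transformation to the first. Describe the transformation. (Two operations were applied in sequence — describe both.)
It was strongly gaussian-blurred, then transposed (reflected across the top-left ↔ bottom-right diagonal).

Shape edges and outlines are uniformly softened across the whole image. Shapes have swapped their row and column positions — what was in the top-right is now in the bottom-left — a diagonal reflection.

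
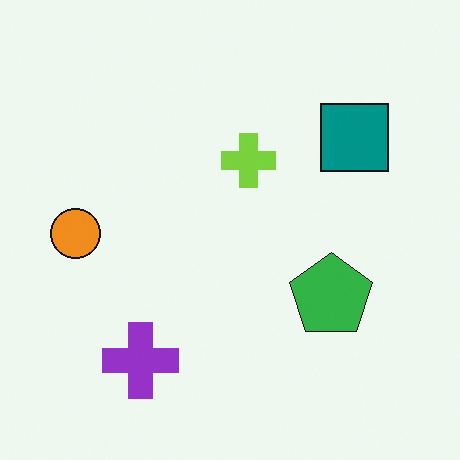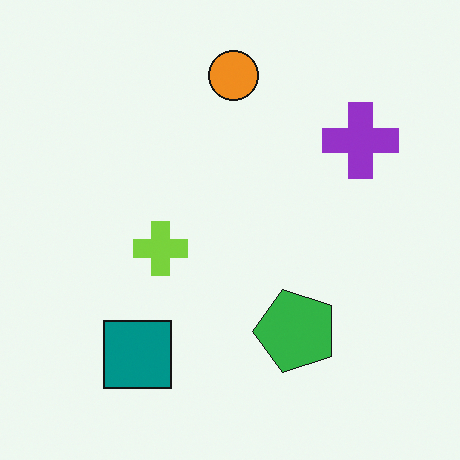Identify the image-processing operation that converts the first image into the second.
The transformation is: transposed (reflected across the top-left ↔ bottom-right diagonal).

Shapes have swapped their row and column positions — what was in the top-right is now in the bottom-left — a diagonal reflection.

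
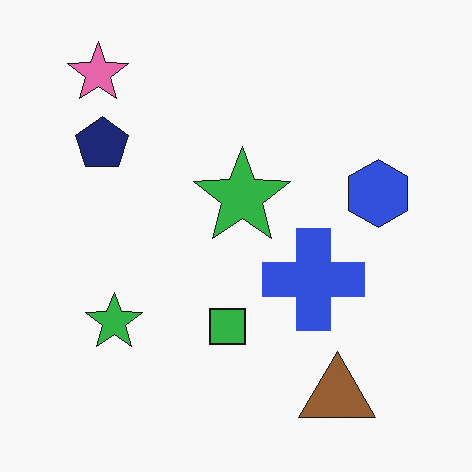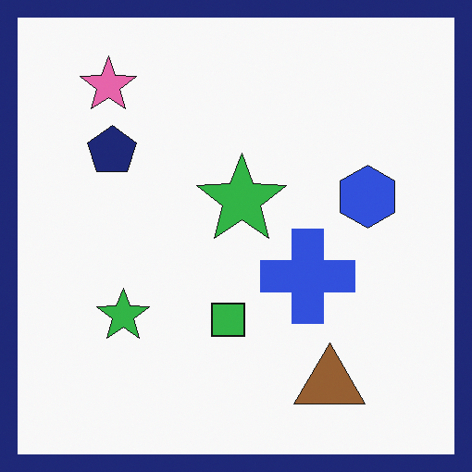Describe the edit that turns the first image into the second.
The transformation is: framed with a navy border.

A solid navy frame runs around the edge of the second image, with the content slightly shrunk inside it.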